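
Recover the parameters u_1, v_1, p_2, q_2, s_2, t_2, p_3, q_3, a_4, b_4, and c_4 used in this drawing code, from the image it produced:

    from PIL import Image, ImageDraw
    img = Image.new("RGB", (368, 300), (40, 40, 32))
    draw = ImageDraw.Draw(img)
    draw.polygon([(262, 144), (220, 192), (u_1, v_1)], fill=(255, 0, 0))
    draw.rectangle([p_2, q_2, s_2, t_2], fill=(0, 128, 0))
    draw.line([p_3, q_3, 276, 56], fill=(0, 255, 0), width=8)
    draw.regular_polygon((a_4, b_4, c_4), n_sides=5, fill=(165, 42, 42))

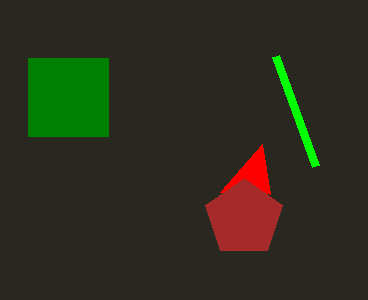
u_1 = 270; v_1 = 194; p_2 = 28; q_2 = 58; s_2 = 108; t_2 = 136; p_3 = 316; q_3 = 166; a_4 = 244; b_4 = 218; c_4 = 40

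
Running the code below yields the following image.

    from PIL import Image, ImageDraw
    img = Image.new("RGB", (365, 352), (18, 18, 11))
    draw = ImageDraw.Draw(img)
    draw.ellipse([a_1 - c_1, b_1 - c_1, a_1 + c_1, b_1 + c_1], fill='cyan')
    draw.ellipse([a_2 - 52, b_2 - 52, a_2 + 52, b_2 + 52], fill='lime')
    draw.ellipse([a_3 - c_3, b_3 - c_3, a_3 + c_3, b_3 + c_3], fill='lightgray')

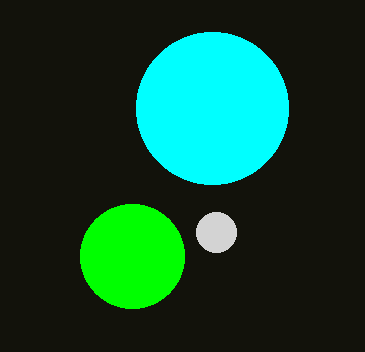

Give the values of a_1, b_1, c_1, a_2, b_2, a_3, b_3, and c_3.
a_1 = 212
b_1 = 108
c_1 = 76
a_2 = 132
b_2 = 256
a_3 = 216
b_3 = 232
c_3 = 20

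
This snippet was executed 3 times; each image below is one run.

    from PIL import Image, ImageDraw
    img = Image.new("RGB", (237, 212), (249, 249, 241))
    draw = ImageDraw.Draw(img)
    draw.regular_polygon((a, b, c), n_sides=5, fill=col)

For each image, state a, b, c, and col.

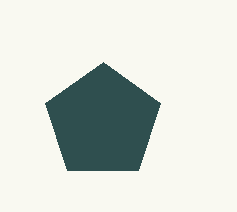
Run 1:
a = 103, b = 122, c = 60, col = 'darkslategray'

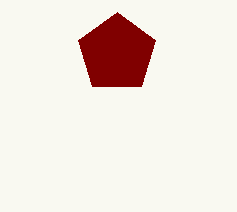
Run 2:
a = 117
b = 53
c = 41
col = 'maroon'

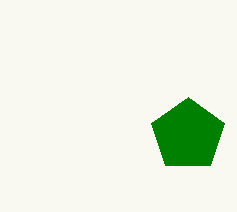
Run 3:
a = 188; b = 135; c = 38; col = 'green'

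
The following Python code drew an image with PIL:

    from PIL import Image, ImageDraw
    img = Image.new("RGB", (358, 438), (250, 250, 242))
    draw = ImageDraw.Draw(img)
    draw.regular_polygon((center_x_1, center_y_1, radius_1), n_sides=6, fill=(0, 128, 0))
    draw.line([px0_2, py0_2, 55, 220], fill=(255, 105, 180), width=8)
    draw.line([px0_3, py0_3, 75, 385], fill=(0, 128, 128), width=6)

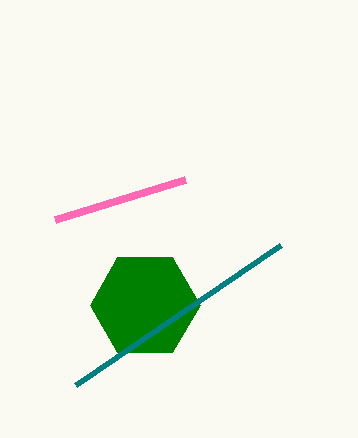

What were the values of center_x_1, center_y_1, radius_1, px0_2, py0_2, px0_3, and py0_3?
center_x_1 = 145
center_y_1 = 305
radius_1 = 55
px0_2 = 185
py0_2 = 180
px0_3 = 280
py0_3 = 245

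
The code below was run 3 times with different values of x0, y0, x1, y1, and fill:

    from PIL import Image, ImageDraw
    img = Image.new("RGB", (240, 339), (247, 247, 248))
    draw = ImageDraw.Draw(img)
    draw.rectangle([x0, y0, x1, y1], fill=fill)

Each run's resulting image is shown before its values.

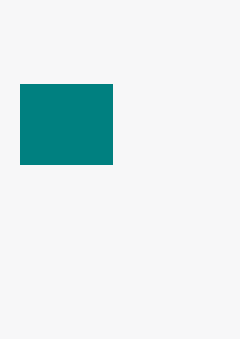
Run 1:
x0 = 20, y0 = 84, x1 = 112, y1 = 164, fill = 'teal'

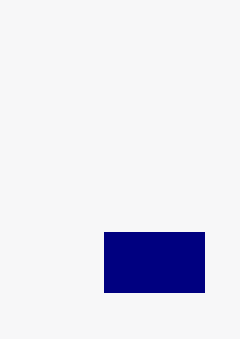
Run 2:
x0 = 104, y0 = 232, x1 = 204, y1 = 292, fill = 'navy'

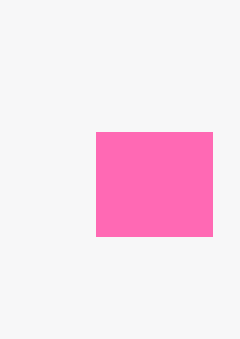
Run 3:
x0 = 96; y0 = 132; x1 = 212; y1 = 236; fill = 'hotpink'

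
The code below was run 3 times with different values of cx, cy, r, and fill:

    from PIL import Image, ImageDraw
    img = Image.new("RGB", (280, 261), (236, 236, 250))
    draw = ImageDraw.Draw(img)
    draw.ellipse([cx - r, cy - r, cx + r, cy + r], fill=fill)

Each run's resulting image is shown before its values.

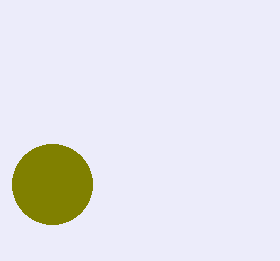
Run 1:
cx = 52, cy = 184, r = 40, fill = 'olive'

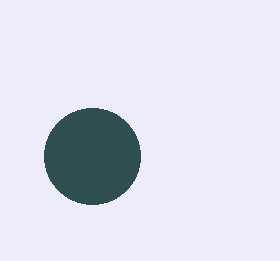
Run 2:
cx = 92
cy = 156
r = 48
fill = 'darkslategray'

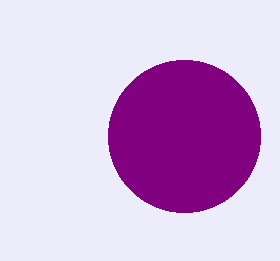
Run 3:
cx = 184; cy = 136; r = 76; fill = 'purple'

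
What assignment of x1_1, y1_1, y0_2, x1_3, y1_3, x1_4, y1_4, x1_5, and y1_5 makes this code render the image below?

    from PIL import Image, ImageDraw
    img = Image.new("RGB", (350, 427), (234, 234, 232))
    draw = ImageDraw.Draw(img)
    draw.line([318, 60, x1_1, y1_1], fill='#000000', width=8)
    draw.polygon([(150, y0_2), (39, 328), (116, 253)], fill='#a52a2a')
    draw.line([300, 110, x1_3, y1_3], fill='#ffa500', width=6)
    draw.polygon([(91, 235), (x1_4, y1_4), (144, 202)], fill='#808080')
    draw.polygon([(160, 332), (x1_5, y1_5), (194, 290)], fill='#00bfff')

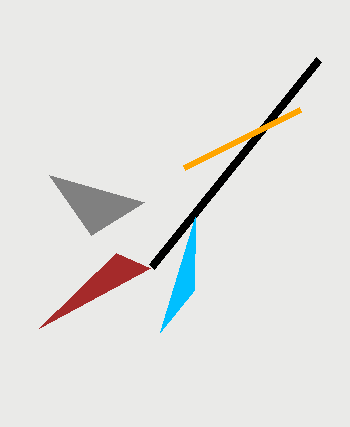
x1_1 = 151; y1_1 = 267; y0_2 = 268; x1_3 = 184; y1_3 = 168; x1_4 = 49; y1_4 = 175; x1_5 = 195; y1_5 = 217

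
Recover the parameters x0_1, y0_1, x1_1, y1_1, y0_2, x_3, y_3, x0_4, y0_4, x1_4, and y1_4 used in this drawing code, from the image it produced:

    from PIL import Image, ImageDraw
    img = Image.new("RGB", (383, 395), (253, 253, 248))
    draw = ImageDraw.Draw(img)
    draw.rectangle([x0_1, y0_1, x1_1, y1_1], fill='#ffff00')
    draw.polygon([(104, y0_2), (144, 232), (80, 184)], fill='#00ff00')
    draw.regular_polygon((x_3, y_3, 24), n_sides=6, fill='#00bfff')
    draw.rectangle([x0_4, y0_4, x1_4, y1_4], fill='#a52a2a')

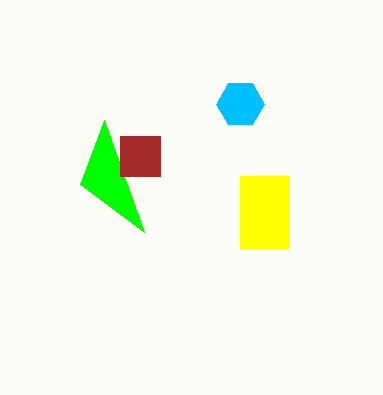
x0_1 = 240
y0_1 = 176
x1_1 = 288
y1_1 = 248
y0_2 = 120
x_3 = 240
y_3 = 104
x0_4 = 120
y0_4 = 136
x1_4 = 160
y1_4 = 176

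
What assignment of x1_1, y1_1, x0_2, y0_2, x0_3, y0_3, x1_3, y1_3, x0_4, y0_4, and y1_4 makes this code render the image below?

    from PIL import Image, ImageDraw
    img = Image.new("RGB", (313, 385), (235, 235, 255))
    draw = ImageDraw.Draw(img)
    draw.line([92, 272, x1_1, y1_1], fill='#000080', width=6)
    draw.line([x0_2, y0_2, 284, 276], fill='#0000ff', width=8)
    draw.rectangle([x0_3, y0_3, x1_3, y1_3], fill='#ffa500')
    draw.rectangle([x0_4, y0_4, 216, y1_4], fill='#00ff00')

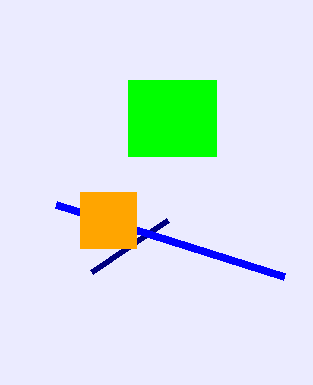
x1_1 = 168; y1_1 = 220; x0_2 = 56; y0_2 = 204; x0_3 = 80; y0_3 = 192; x1_3 = 136; y1_3 = 248; x0_4 = 128; y0_4 = 80; y1_4 = 156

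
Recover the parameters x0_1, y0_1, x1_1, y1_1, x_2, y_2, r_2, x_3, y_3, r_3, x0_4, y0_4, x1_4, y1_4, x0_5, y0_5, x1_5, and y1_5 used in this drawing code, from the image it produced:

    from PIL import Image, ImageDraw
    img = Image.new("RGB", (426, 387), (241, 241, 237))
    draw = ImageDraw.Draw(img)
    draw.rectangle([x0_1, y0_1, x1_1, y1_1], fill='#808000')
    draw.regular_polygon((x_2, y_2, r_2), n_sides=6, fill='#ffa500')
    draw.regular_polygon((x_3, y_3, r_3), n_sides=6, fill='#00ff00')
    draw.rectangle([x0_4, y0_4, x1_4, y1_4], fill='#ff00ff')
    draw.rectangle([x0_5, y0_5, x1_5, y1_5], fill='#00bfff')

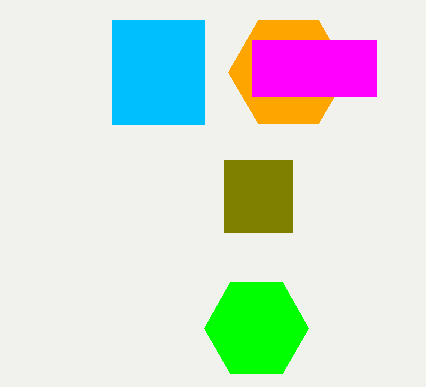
x0_1 = 224, y0_1 = 160, x1_1 = 292, y1_1 = 232, x_2 = 288, y_2 = 72, r_2 = 60, x_3 = 256, y_3 = 328, r_3 = 52, x0_4 = 252, y0_4 = 40, x1_4 = 376, y1_4 = 96, x0_5 = 112, y0_5 = 20, x1_5 = 204, y1_5 = 124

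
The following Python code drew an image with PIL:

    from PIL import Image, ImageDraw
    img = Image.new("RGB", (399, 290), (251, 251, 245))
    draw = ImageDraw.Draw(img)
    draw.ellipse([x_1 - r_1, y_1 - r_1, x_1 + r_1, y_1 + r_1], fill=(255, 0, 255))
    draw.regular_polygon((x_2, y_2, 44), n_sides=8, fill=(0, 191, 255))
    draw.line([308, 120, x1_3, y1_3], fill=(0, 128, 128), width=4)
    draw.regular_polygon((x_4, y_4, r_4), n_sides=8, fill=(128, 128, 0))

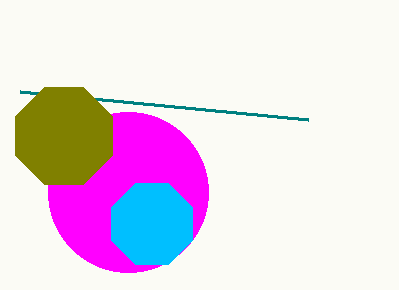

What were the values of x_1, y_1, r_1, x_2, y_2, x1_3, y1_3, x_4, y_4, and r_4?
x_1 = 128; y_1 = 192; r_1 = 80; x_2 = 152; y_2 = 224; x1_3 = 20; y1_3 = 92; x_4 = 64; y_4 = 136; r_4 = 52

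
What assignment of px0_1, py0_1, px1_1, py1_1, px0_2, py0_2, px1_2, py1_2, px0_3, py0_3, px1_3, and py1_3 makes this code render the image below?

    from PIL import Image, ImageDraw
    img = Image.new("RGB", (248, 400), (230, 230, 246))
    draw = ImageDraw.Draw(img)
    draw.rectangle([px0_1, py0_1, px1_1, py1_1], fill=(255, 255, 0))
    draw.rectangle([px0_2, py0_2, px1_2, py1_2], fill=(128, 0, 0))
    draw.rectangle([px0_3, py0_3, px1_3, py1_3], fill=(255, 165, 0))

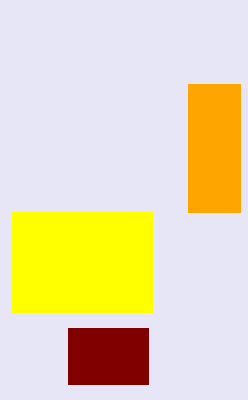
px0_1 = 12; py0_1 = 212; px1_1 = 152; py1_1 = 312; px0_2 = 68; py0_2 = 328; px1_2 = 148; py1_2 = 384; px0_3 = 188; py0_3 = 84; px1_3 = 240; py1_3 = 212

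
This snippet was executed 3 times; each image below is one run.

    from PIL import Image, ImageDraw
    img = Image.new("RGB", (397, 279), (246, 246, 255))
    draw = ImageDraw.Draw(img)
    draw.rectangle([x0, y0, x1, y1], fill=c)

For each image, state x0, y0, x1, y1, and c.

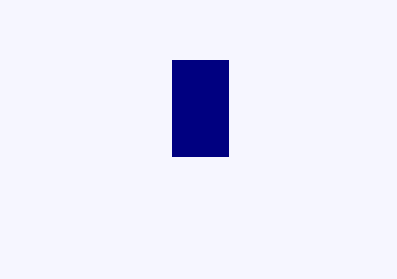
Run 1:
x0 = 172; y0 = 60; x1 = 228; y1 = 156; c = 'navy'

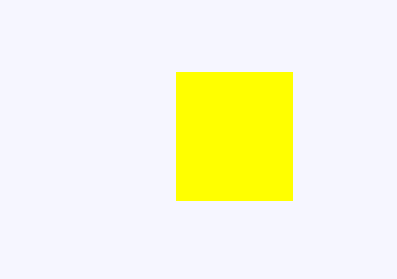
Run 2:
x0 = 176
y0 = 72
x1 = 292
y1 = 200
c = 'yellow'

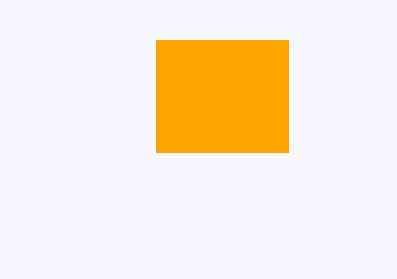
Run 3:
x0 = 156
y0 = 40
x1 = 288
y1 = 152
c = 'orange'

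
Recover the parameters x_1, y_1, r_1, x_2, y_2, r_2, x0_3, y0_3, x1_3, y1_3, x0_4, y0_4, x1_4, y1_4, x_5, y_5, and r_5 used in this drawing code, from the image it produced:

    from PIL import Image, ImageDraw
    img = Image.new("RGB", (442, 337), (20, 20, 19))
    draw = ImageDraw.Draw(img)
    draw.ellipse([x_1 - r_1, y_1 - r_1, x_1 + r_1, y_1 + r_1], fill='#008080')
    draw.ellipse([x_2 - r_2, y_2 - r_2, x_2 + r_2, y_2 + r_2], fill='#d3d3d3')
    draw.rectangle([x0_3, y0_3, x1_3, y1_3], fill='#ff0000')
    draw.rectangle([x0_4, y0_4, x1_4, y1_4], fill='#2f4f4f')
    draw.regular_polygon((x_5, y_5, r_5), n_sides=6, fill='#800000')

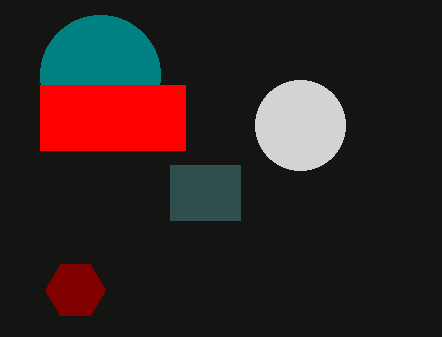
x_1 = 100; y_1 = 75; r_1 = 60; x_2 = 300; y_2 = 125; r_2 = 45; x0_3 = 40; y0_3 = 85; x1_3 = 185; y1_3 = 150; x0_4 = 170; y0_4 = 165; x1_4 = 240; y1_4 = 220; x_5 = 75; y_5 = 290; r_5 = 30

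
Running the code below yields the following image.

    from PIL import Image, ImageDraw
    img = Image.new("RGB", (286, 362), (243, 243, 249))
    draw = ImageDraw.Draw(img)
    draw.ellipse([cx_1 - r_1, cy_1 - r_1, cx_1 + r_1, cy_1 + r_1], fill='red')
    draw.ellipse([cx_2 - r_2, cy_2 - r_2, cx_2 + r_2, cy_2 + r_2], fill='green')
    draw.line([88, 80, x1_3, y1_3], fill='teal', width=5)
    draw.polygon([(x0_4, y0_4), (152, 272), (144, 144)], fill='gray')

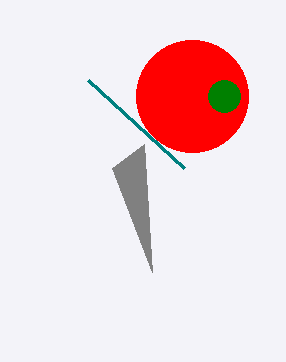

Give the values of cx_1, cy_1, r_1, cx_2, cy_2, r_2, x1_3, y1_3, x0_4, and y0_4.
cx_1 = 192
cy_1 = 96
r_1 = 56
cx_2 = 224
cy_2 = 96
r_2 = 16
x1_3 = 184
y1_3 = 168
x0_4 = 112
y0_4 = 168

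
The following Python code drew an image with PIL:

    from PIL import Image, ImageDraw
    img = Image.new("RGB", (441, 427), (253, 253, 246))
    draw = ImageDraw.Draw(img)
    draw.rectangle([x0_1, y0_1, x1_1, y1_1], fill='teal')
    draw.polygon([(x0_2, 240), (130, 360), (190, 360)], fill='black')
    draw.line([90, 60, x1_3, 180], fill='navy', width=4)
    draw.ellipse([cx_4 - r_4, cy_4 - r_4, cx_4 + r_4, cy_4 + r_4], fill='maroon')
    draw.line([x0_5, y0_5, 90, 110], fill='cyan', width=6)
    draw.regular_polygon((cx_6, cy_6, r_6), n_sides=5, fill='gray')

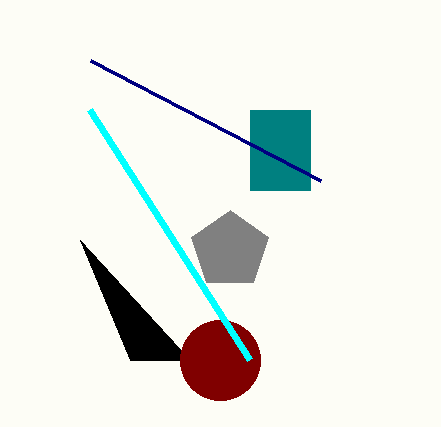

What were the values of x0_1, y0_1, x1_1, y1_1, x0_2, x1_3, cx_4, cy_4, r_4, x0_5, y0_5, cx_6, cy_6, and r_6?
x0_1 = 250
y0_1 = 110
x1_1 = 310
y1_1 = 190
x0_2 = 80
x1_3 = 320
cx_4 = 220
cy_4 = 360
r_4 = 40
x0_5 = 250
y0_5 = 360
cx_6 = 230
cy_6 = 250
r_6 = 40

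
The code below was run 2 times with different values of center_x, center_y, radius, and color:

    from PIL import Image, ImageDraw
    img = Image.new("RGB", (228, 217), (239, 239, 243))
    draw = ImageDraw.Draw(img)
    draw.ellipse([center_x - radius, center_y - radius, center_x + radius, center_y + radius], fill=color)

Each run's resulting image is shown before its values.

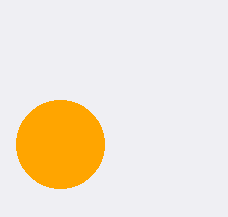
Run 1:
center_x = 60
center_y = 144
radius = 44
color = 'orange'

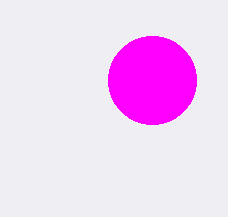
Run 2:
center_x = 152; center_y = 80; radius = 44; color = 'magenta'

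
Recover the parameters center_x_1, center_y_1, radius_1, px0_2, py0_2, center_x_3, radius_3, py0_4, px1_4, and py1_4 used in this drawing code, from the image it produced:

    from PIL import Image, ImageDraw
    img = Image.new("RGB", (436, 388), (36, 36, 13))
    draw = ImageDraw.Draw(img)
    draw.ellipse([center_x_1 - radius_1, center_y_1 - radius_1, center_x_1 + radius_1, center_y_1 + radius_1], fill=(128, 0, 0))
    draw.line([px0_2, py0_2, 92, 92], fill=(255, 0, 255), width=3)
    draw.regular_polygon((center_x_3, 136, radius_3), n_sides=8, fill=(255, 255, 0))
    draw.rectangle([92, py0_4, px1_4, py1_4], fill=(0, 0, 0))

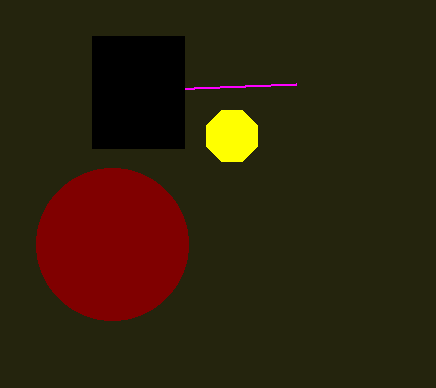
center_x_1 = 112
center_y_1 = 244
radius_1 = 76
px0_2 = 296
py0_2 = 84
center_x_3 = 232
radius_3 = 28
py0_4 = 36
px1_4 = 184
py1_4 = 148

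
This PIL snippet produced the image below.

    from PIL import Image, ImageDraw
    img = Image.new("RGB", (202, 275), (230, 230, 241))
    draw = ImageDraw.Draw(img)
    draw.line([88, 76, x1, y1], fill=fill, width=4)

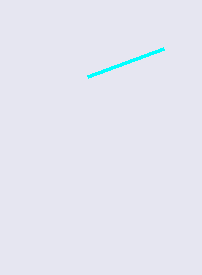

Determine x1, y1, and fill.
x1 = 164, y1 = 48, fill = 'cyan'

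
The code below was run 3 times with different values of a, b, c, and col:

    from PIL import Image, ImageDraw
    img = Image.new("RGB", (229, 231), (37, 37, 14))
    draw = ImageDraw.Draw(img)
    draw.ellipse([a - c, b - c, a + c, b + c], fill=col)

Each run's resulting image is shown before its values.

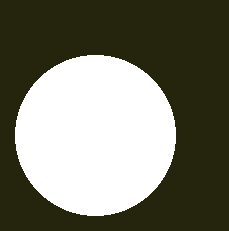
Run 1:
a = 95
b = 135
c = 80
col = 'white'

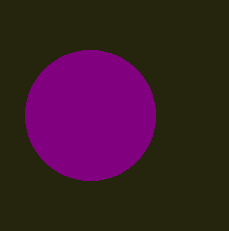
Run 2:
a = 90; b = 115; c = 65; col = 'purple'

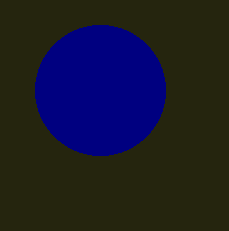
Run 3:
a = 100, b = 90, c = 65, col = 'navy'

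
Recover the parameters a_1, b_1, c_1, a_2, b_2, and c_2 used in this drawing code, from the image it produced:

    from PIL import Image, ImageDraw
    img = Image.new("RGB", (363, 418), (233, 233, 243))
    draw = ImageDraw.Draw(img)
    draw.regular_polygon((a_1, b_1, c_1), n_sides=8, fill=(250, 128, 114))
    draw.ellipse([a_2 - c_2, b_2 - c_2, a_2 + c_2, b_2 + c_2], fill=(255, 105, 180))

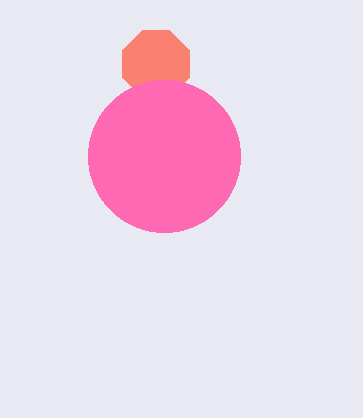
a_1 = 156; b_1 = 64; c_1 = 36; a_2 = 164; b_2 = 156; c_2 = 76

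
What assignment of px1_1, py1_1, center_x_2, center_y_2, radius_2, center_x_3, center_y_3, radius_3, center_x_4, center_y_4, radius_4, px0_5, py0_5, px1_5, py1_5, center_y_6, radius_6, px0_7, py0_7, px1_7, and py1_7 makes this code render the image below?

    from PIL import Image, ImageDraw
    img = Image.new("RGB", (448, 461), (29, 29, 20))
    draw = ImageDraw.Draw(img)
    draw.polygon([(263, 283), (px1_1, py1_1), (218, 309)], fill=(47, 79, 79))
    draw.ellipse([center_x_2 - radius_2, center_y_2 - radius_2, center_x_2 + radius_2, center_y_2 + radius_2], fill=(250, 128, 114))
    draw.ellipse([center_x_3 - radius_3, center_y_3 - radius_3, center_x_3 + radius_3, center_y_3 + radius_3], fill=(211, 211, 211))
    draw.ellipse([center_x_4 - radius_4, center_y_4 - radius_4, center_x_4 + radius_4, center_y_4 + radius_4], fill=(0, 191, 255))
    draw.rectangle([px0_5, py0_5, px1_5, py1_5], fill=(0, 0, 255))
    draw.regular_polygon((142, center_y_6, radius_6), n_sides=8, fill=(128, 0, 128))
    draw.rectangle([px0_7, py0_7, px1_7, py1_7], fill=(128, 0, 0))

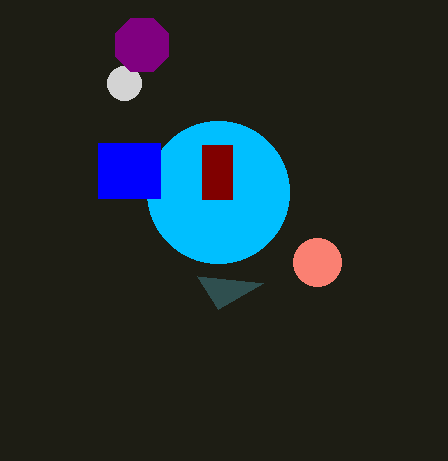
px1_1 = 197, py1_1 = 276, center_x_2 = 317, center_y_2 = 262, radius_2 = 24, center_x_3 = 124, center_y_3 = 83, radius_3 = 17, center_x_4 = 218, center_y_4 = 192, radius_4 = 71, px0_5 = 98, py0_5 = 143, px1_5 = 160, py1_5 = 198, center_y_6 = 45, radius_6 = 29, px0_7 = 202, py0_7 = 145, px1_7 = 232, py1_7 = 199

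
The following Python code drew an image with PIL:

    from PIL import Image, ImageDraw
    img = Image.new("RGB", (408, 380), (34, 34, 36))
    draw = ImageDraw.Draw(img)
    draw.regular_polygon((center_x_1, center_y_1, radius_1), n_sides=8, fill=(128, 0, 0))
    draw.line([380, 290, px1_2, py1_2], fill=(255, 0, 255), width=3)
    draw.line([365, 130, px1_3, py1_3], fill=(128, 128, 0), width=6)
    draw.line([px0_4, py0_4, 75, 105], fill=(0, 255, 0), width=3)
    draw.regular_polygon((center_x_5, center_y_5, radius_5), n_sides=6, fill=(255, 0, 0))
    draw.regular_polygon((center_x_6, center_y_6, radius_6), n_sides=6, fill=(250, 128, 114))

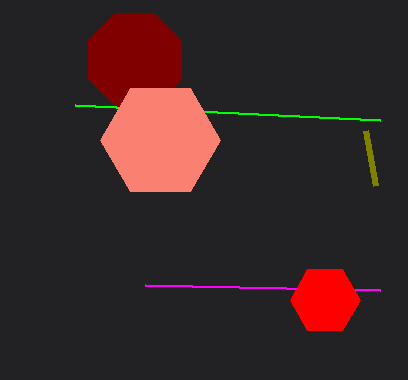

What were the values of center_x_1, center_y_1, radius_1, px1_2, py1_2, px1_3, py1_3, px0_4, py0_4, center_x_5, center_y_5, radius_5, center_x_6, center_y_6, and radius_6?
center_x_1 = 135
center_y_1 = 60
radius_1 = 50
px1_2 = 145
py1_2 = 285
px1_3 = 375
py1_3 = 185
px0_4 = 380
py0_4 = 120
center_x_5 = 325
center_y_5 = 300
radius_5 = 35
center_x_6 = 160
center_y_6 = 140
radius_6 = 60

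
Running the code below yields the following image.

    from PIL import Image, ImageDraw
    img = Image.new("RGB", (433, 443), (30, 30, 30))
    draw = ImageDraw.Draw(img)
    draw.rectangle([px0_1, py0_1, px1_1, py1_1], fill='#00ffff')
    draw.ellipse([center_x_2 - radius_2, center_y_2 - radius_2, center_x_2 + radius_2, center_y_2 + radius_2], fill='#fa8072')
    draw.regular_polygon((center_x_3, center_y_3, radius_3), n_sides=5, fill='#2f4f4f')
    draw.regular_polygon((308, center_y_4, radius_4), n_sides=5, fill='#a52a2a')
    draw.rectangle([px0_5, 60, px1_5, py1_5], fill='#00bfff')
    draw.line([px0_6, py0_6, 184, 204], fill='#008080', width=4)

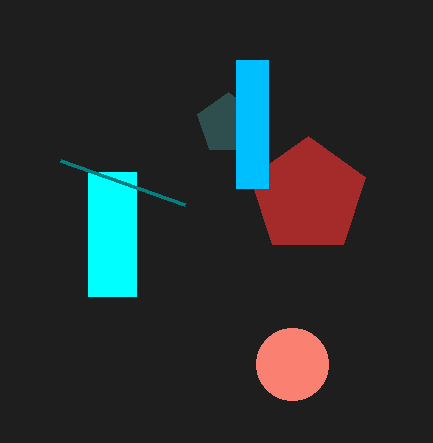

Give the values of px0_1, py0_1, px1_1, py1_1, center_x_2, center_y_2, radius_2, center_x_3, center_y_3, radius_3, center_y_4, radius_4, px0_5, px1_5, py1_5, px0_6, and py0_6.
px0_1 = 88
py0_1 = 172
px1_1 = 136
py1_1 = 296
center_x_2 = 292
center_y_2 = 364
radius_2 = 36
center_x_3 = 228
center_y_3 = 124
radius_3 = 32
center_y_4 = 196
radius_4 = 60
px0_5 = 236
px1_5 = 268
py1_5 = 188
px0_6 = 60
py0_6 = 160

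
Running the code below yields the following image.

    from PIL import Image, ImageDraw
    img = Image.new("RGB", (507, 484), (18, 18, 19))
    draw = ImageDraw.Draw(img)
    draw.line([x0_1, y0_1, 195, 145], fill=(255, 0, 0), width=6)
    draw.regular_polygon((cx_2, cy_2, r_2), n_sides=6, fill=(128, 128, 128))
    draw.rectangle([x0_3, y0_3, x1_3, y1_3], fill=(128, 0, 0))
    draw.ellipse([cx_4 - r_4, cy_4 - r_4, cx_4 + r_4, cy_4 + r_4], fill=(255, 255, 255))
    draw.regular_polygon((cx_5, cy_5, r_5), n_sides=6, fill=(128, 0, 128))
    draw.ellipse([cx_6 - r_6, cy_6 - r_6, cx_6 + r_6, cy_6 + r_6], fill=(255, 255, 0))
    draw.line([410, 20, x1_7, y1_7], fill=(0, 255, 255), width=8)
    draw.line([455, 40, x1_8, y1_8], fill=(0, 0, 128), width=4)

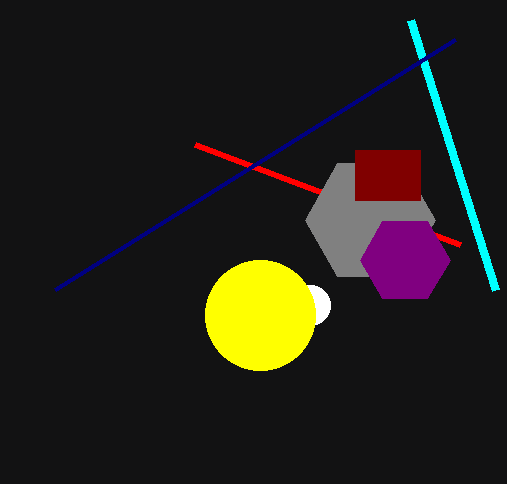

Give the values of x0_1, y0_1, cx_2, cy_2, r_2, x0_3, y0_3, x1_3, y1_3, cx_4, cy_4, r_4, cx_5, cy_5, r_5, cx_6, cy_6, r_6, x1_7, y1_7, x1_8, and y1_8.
x0_1 = 460; y0_1 = 245; cx_2 = 370; cy_2 = 220; r_2 = 65; x0_3 = 355; y0_3 = 150; x1_3 = 420; y1_3 = 200; cx_4 = 310; cy_4 = 305; r_4 = 20; cx_5 = 405; cy_5 = 260; r_5 = 45; cx_6 = 260; cy_6 = 315; r_6 = 55; x1_7 = 495; y1_7 = 290; x1_8 = 55; y1_8 = 290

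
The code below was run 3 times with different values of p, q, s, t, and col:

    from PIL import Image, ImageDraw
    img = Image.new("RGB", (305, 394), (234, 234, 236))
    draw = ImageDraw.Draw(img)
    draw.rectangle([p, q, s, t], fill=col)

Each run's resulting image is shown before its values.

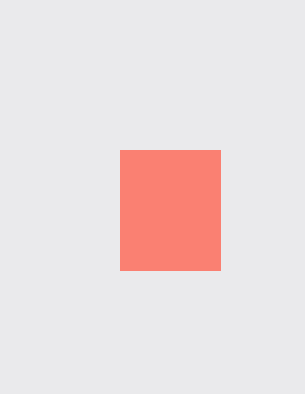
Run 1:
p = 120, q = 150, s = 220, t = 270, col = 'salmon'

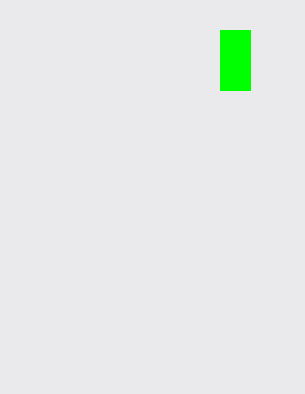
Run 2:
p = 220
q = 30
s = 250
t = 90
col = 'lime'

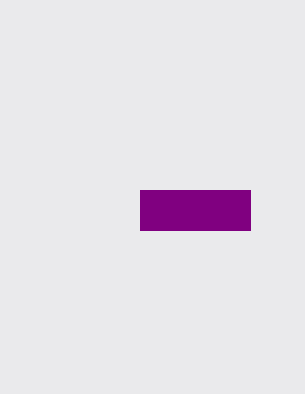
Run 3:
p = 140; q = 190; s = 250; t = 230; col = 'purple'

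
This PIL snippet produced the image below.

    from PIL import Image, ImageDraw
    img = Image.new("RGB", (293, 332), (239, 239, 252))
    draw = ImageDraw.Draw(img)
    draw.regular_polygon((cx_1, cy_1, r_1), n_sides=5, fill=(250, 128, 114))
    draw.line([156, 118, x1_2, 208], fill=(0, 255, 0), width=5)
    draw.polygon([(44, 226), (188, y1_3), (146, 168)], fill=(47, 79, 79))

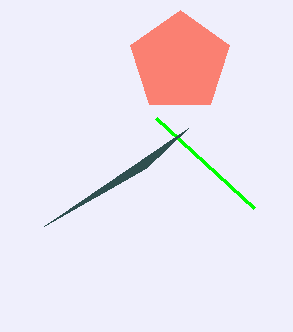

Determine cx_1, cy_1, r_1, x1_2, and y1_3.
cx_1 = 180; cy_1 = 62; r_1 = 52; x1_2 = 254; y1_3 = 128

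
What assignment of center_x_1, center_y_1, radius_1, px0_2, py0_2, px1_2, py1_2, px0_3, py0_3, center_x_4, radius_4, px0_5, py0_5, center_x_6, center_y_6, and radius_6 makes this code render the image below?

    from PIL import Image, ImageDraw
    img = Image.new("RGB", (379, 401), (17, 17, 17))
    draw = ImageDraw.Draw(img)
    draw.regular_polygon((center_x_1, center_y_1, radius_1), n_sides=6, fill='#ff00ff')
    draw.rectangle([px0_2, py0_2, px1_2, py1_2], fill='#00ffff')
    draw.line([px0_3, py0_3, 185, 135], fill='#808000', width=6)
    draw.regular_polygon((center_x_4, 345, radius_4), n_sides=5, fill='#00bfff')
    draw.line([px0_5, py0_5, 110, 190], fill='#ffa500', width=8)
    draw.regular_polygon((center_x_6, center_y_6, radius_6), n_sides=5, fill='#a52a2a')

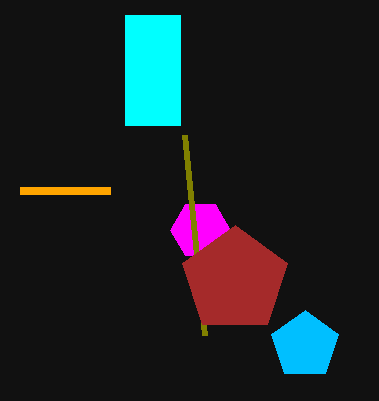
center_x_1 = 200
center_y_1 = 230
radius_1 = 30
px0_2 = 125
py0_2 = 15
px1_2 = 180
py1_2 = 125
px0_3 = 205
py0_3 = 335
center_x_4 = 305
radius_4 = 35
px0_5 = 20
py0_5 = 190
center_x_6 = 235
center_y_6 = 280
radius_6 = 55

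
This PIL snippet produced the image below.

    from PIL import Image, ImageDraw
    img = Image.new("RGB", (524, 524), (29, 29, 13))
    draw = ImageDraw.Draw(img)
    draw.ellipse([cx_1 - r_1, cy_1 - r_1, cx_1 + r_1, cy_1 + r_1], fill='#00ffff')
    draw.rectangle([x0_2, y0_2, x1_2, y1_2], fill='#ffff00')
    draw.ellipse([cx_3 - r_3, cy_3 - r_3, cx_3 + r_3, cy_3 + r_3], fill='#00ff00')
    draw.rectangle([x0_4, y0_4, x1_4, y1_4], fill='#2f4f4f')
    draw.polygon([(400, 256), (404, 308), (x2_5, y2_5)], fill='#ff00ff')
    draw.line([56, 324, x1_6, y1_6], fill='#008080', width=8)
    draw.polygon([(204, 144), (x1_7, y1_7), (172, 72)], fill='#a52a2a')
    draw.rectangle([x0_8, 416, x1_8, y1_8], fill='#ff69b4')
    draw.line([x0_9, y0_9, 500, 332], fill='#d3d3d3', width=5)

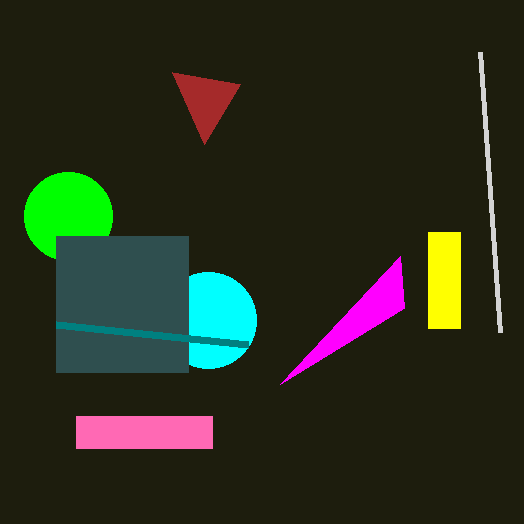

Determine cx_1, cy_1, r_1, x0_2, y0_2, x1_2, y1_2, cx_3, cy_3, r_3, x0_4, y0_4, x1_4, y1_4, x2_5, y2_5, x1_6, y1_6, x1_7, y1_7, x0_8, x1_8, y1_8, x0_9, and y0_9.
cx_1 = 208; cy_1 = 320; r_1 = 48; x0_2 = 428; y0_2 = 232; x1_2 = 460; y1_2 = 328; cx_3 = 68; cy_3 = 216; r_3 = 44; x0_4 = 56; y0_4 = 236; x1_4 = 188; y1_4 = 372; x2_5 = 280; y2_5 = 384; x1_6 = 248; y1_6 = 344; x1_7 = 240; y1_7 = 84; x0_8 = 76; x1_8 = 212; y1_8 = 448; x0_9 = 480; y0_9 = 52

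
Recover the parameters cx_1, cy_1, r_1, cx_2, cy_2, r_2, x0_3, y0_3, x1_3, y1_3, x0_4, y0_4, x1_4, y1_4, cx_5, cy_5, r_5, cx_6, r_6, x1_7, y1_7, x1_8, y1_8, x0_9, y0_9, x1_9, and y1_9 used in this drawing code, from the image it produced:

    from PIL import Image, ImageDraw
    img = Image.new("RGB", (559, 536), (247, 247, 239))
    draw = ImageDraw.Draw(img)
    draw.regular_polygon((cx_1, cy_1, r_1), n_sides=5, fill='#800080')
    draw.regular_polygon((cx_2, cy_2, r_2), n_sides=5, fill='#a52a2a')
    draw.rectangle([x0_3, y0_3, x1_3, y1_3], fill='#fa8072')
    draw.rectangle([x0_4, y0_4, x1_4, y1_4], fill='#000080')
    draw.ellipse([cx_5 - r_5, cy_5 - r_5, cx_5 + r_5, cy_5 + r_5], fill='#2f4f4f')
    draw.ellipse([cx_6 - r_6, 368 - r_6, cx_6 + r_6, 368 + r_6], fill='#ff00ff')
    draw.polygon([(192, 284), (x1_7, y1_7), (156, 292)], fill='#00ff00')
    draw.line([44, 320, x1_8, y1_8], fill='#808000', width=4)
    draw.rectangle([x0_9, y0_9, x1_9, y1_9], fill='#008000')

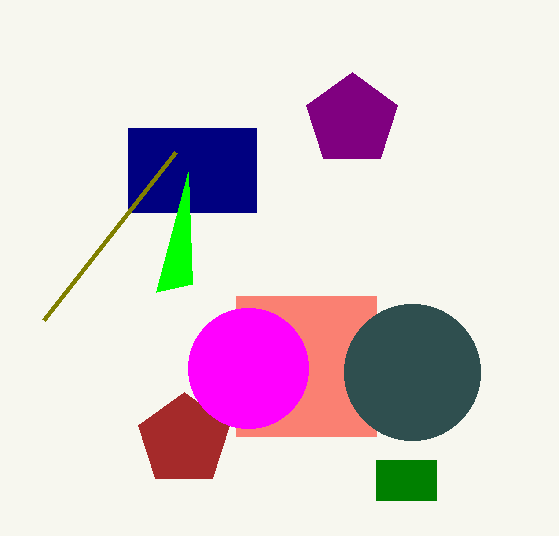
cx_1 = 352
cy_1 = 120
r_1 = 48
cx_2 = 184
cy_2 = 440
r_2 = 48
x0_3 = 236
y0_3 = 296
x1_3 = 376
y1_3 = 436
x0_4 = 128
y0_4 = 128
x1_4 = 256
y1_4 = 212
cx_5 = 412
cy_5 = 372
r_5 = 68
cx_6 = 248
r_6 = 60
x1_7 = 188
y1_7 = 172
x1_8 = 176
y1_8 = 152
x0_9 = 376
y0_9 = 460
x1_9 = 436
y1_9 = 500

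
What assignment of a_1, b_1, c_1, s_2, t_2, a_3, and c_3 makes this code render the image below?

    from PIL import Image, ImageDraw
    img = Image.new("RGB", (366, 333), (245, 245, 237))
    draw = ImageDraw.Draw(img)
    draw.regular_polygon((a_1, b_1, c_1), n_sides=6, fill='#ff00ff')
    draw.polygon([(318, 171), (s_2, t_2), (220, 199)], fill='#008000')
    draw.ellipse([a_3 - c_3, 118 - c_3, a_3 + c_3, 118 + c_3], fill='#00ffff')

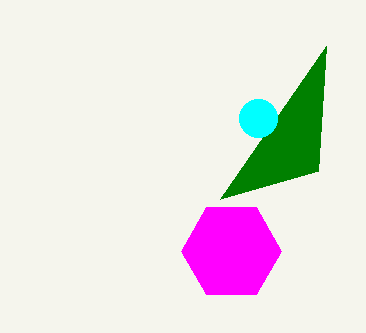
a_1 = 231; b_1 = 251; c_1 = 50; s_2 = 326; t_2 = 46; a_3 = 258; c_3 = 19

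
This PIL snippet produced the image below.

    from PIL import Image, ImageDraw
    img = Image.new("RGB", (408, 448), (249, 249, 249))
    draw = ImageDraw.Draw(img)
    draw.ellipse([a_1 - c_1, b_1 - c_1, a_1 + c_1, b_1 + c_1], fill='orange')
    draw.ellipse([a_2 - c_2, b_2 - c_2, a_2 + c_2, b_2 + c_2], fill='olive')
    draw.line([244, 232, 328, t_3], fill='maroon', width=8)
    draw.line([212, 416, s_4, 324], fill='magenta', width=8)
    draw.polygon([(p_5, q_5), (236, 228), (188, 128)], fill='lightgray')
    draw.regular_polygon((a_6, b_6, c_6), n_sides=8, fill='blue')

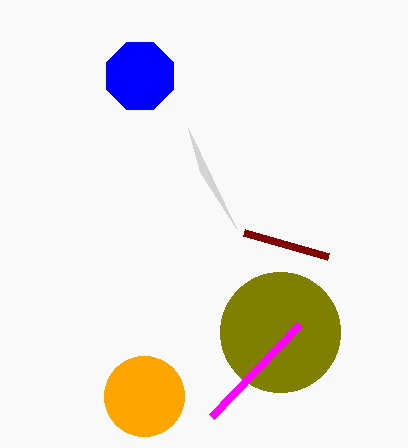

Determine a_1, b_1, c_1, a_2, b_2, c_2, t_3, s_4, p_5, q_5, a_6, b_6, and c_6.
a_1 = 144
b_1 = 396
c_1 = 40
a_2 = 280
b_2 = 332
c_2 = 60
t_3 = 256
s_4 = 300
p_5 = 200
q_5 = 172
a_6 = 140
b_6 = 76
c_6 = 36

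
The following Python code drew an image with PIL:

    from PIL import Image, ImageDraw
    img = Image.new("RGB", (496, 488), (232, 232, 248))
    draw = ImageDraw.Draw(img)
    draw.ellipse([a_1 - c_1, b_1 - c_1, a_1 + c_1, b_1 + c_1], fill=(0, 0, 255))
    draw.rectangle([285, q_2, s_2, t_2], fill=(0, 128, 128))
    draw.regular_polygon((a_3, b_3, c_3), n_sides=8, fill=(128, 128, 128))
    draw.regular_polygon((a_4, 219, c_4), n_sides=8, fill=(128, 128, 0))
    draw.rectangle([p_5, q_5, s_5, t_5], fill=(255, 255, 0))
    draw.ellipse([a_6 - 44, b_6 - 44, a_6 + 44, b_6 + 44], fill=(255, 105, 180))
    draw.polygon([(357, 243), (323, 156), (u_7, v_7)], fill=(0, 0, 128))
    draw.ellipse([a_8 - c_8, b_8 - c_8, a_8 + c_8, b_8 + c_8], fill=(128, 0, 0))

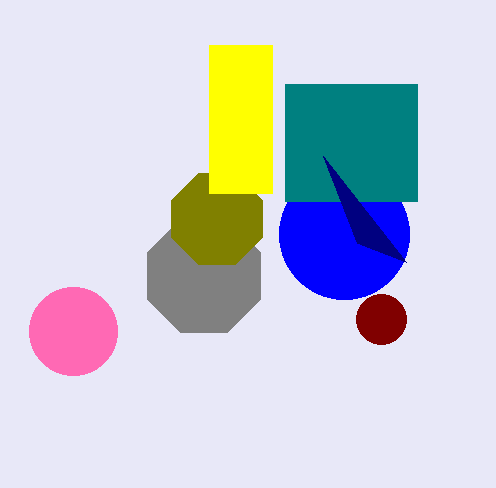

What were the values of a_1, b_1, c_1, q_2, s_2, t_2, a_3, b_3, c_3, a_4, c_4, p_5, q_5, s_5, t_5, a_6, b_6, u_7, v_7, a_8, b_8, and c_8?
a_1 = 344; b_1 = 234; c_1 = 65; q_2 = 84; s_2 = 417; t_2 = 201; a_3 = 204; b_3 = 276; c_3 = 61; a_4 = 217; c_4 = 49; p_5 = 209; q_5 = 45; s_5 = 272; t_5 = 193; a_6 = 73; b_6 = 331; u_7 = 406; v_7 = 262; a_8 = 381; b_8 = 319; c_8 = 25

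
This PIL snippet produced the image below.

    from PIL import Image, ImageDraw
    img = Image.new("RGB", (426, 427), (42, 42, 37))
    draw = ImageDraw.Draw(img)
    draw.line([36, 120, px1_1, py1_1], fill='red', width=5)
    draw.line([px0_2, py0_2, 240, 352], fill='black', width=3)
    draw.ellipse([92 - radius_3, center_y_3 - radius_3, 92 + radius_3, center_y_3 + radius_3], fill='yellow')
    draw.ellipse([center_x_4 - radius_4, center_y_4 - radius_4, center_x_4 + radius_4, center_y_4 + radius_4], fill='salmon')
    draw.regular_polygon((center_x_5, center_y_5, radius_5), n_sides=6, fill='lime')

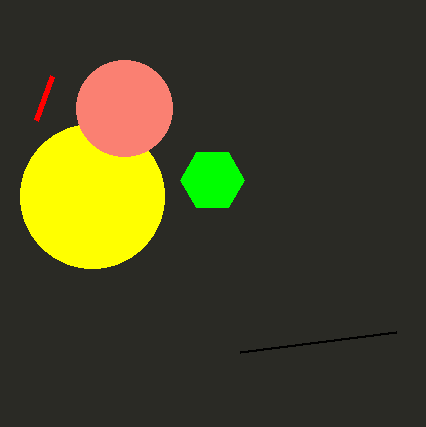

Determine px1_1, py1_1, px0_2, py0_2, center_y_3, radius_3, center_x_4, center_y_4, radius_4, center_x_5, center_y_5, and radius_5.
px1_1 = 52; py1_1 = 76; px0_2 = 396; py0_2 = 332; center_y_3 = 196; radius_3 = 72; center_x_4 = 124; center_y_4 = 108; radius_4 = 48; center_x_5 = 212; center_y_5 = 180; radius_5 = 32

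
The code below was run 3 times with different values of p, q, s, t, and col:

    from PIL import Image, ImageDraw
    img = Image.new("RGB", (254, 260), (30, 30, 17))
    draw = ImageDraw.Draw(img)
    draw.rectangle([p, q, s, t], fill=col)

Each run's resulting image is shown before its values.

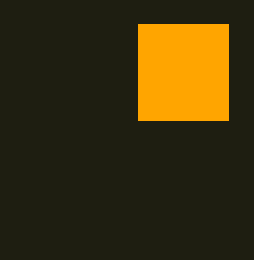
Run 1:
p = 138; q = 24; s = 228; t = 120; col = 'orange'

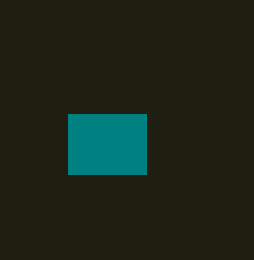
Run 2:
p = 68
q = 114
s = 146
t = 174
col = 'teal'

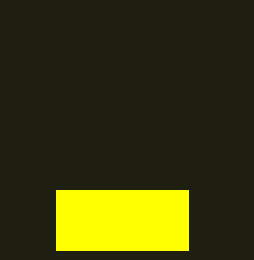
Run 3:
p = 56, q = 190, s = 188, t = 250, col = 'yellow'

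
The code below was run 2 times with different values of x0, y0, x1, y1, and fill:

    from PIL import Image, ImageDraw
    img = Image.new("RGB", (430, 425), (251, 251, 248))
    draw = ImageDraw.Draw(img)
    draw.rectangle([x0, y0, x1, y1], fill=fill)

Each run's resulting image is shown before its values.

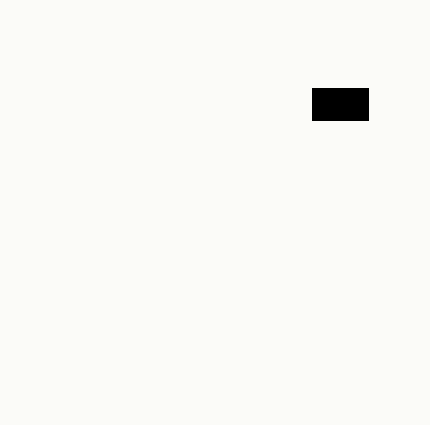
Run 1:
x0 = 312; y0 = 88; x1 = 368; y1 = 120; fill = 'black'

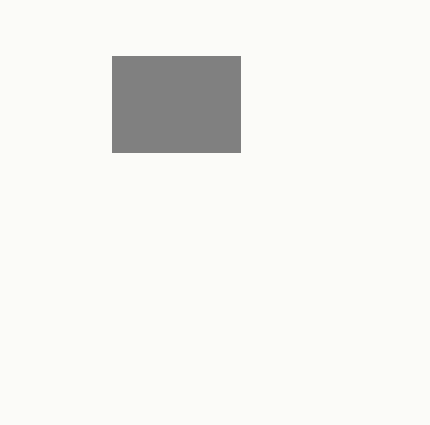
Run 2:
x0 = 112; y0 = 56; x1 = 240; y1 = 152; fill = 'gray'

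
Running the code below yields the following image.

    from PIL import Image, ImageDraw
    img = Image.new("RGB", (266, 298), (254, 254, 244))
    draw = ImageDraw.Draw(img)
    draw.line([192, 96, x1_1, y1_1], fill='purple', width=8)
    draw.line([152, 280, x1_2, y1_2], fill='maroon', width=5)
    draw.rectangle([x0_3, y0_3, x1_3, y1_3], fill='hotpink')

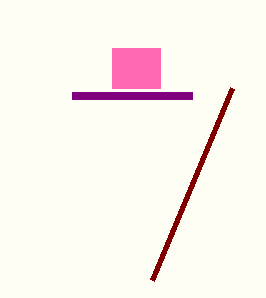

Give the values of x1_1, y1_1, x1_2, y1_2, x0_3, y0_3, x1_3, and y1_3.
x1_1 = 72, y1_1 = 96, x1_2 = 232, y1_2 = 88, x0_3 = 112, y0_3 = 48, x1_3 = 160, y1_3 = 88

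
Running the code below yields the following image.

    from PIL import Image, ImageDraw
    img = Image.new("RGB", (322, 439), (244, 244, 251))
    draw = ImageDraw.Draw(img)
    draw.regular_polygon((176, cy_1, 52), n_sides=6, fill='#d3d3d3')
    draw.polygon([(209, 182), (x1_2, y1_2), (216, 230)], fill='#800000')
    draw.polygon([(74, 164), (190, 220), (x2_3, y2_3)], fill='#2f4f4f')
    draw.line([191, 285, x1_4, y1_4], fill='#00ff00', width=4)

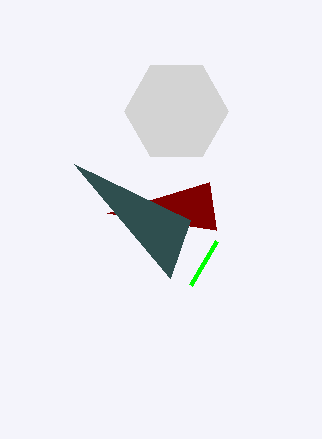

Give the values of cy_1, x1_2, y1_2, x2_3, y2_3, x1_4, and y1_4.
cy_1 = 111
x1_2 = 107
y1_2 = 213
x2_3 = 170
y2_3 = 278
x1_4 = 217
y1_4 = 241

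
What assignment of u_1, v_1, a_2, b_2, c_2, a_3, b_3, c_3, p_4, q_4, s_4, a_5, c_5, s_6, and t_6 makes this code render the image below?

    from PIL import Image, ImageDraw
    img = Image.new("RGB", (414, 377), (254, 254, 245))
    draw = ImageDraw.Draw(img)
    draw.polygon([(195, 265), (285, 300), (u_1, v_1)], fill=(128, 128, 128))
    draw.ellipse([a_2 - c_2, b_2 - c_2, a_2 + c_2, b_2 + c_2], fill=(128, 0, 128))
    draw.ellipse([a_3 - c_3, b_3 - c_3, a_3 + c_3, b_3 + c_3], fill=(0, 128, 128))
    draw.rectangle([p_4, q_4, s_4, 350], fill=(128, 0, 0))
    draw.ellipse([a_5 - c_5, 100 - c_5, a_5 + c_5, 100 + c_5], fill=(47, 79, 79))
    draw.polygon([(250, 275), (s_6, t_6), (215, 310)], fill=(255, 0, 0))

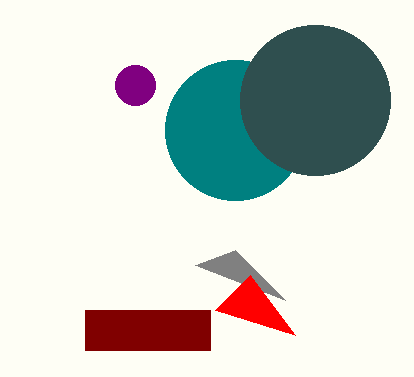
u_1 = 235; v_1 = 250; a_2 = 135; b_2 = 85; c_2 = 20; a_3 = 235; b_3 = 130; c_3 = 70; p_4 = 85; q_4 = 310; s_4 = 210; a_5 = 315; c_5 = 75; s_6 = 295; t_6 = 335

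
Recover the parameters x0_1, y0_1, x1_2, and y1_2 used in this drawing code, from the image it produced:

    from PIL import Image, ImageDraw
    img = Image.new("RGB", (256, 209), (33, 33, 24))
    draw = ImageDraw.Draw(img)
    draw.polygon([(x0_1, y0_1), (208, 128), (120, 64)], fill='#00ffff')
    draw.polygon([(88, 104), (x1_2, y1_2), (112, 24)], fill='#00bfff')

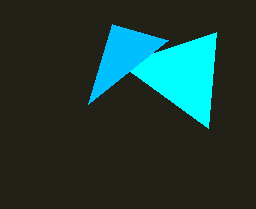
x0_1 = 216, y0_1 = 32, x1_2 = 168, y1_2 = 40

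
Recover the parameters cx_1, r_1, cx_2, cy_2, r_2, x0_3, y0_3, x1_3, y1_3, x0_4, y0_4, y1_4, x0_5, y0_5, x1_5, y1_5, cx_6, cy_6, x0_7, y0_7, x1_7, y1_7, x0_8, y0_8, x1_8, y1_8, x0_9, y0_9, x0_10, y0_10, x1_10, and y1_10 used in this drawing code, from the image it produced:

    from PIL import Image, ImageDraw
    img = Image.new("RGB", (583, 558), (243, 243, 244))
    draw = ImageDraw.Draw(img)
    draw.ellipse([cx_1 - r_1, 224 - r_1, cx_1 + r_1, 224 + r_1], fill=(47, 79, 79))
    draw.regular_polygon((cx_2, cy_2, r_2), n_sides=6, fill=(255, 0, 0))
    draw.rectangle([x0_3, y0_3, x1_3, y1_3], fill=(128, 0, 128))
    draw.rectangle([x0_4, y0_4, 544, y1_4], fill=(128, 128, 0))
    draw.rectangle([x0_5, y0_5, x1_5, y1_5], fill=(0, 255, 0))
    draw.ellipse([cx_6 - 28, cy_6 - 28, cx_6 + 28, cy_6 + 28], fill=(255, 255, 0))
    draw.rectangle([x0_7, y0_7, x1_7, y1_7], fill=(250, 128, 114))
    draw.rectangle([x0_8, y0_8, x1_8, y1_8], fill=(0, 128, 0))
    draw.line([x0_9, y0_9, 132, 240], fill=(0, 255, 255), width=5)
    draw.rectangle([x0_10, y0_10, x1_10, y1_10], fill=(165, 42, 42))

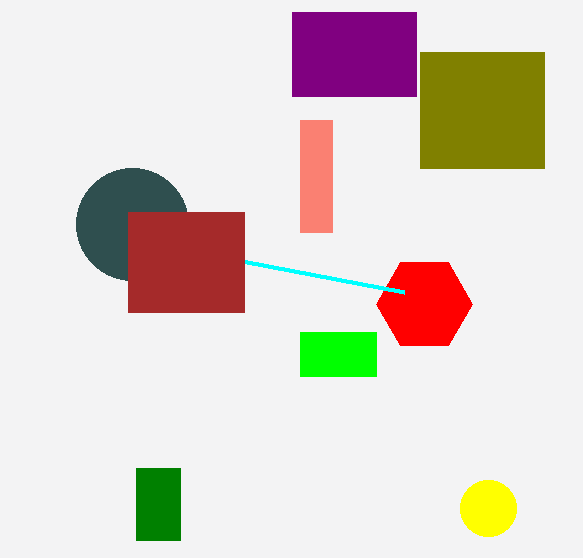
cx_1 = 132, r_1 = 56, cx_2 = 424, cy_2 = 304, r_2 = 48, x0_3 = 292, y0_3 = 12, x1_3 = 416, y1_3 = 96, x0_4 = 420, y0_4 = 52, y1_4 = 168, x0_5 = 300, y0_5 = 332, x1_5 = 376, y1_5 = 376, cx_6 = 488, cy_6 = 508, x0_7 = 300, y0_7 = 120, x1_7 = 332, y1_7 = 232, x0_8 = 136, y0_8 = 468, x1_8 = 180, y1_8 = 540, x0_9 = 404, y0_9 = 292, x0_10 = 128, y0_10 = 212, x1_10 = 244, y1_10 = 312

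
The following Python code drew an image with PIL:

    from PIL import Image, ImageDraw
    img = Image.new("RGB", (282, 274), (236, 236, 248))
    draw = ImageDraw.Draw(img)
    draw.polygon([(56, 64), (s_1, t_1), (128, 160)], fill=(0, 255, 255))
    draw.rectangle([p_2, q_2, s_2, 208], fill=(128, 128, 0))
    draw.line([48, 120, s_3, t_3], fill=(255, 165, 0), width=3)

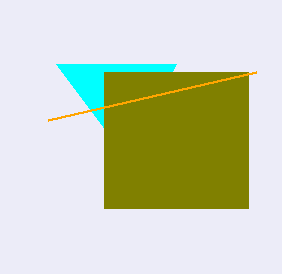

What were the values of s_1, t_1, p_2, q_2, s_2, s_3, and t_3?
s_1 = 176, t_1 = 64, p_2 = 104, q_2 = 72, s_2 = 248, s_3 = 256, t_3 = 72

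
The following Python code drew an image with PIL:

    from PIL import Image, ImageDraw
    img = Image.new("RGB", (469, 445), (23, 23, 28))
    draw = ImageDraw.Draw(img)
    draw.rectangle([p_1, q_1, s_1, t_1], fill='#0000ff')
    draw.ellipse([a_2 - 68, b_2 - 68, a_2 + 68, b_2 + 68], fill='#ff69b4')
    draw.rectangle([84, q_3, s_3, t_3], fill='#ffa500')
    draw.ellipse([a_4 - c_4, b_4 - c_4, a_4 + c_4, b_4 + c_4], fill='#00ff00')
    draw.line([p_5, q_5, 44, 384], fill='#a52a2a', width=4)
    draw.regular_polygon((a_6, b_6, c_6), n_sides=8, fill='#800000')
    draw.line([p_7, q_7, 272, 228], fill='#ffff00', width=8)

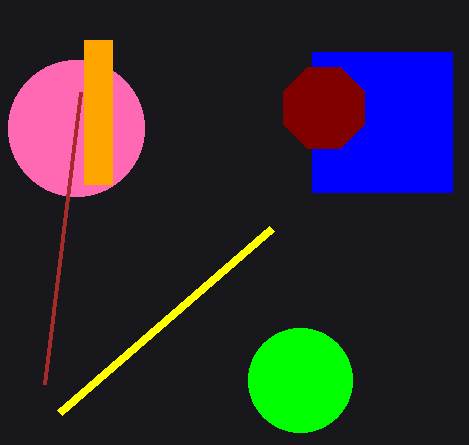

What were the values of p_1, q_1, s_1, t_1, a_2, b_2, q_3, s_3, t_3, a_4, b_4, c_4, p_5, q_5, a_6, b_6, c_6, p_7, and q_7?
p_1 = 312
q_1 = 52
s_1 = 452
t_1 = 192
a_2 = 76
b_2 = 128
q_3 = 40
s_3 = 112
t_3 = 184
a_4 = 300
b_4 = 380
c_4 = 52
p_5 = 80
q_5 = 92
a_6 = 324
b_6 = 108
c_6 = 44
p_7 = 60
q_7 = 412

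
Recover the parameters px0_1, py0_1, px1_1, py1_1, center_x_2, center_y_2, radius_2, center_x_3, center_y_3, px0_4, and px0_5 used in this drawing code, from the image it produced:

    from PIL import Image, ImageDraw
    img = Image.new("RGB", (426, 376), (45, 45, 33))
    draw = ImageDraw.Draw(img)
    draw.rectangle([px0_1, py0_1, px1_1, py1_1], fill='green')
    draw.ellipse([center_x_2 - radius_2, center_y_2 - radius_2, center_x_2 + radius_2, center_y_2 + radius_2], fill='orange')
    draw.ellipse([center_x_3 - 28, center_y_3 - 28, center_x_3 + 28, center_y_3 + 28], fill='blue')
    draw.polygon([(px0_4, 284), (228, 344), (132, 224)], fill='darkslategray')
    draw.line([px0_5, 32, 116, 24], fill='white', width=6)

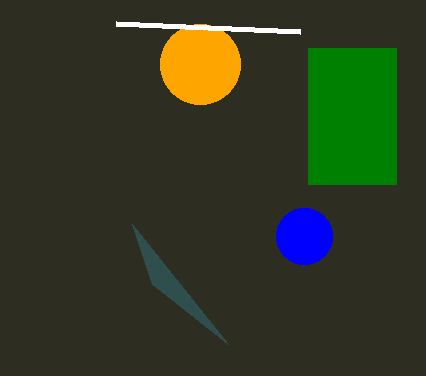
px0_1 = 308; py0_1 = 48; px1_1 = 396; py1_1 = 184; center_x_2 = 200; center_y_2 = 64; radius_2 = 40; center_x_3 = 304; center_y_3 = 236; px0_4 = 152; px0_5 = 300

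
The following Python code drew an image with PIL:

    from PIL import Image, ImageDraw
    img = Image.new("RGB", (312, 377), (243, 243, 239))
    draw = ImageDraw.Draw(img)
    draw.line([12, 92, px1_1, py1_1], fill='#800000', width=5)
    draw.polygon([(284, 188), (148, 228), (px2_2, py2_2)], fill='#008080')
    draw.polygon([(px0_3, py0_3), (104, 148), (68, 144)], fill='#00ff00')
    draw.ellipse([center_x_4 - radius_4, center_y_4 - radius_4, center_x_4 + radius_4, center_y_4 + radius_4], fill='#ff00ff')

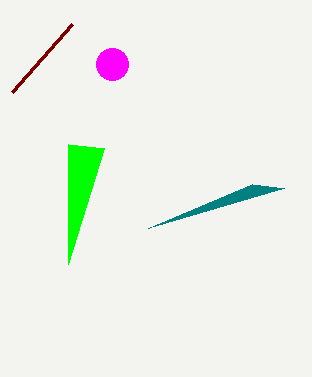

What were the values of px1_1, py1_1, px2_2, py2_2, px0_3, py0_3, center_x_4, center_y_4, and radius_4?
px1_1 = 72, py1_1 = 24, px2_2 = 252, py2_2 = 184, px0_3 = 68, py0_3 = 264, center_x_4 = 112, center_y_4 = 64, radius_4 = 16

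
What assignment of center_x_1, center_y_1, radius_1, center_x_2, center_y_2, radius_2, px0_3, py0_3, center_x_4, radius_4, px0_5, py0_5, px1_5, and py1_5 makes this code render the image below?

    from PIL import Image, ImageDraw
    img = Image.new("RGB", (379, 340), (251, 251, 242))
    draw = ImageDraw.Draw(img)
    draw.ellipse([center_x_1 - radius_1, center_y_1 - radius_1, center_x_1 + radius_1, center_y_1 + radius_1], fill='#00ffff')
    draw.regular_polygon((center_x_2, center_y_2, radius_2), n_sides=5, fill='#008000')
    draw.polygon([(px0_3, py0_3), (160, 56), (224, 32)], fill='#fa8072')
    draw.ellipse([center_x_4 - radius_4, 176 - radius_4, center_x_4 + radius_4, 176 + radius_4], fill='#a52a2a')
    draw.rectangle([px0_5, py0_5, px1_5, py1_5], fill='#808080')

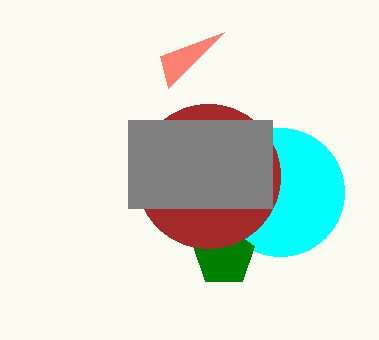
center_x_1 = 280, center_y_1 = 192, radius_1 = 64, center_x_2 = 224, center_y_2 = 256, radius_2 = 32, px0_3 = 168, py0_3 = 88, center_x_4 = 208, radius_4 = 72, px0_5 = 128, py0_5 = 120, px1_5 = 272, py1_5 = 208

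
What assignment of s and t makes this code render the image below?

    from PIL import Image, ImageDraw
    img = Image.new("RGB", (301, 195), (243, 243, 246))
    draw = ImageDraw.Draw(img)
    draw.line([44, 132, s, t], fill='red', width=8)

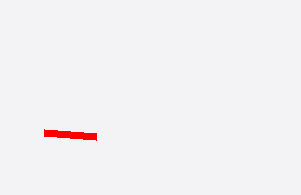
s = 96, t = 136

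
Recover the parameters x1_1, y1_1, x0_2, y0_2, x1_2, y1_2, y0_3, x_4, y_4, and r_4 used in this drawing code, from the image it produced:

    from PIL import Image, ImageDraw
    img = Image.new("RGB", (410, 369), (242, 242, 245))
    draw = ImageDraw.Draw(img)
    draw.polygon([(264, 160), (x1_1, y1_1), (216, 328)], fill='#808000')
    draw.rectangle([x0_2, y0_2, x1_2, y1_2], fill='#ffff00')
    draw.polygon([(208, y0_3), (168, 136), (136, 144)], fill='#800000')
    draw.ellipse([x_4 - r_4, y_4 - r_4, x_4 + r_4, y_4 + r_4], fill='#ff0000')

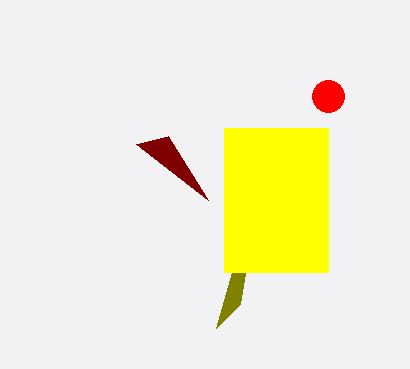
x1_1 = 240, y1_1 = 304, x0_2 = 224, y0_2 = 128, x1_2 = 328, y1_2 = 272, y0_3 = 200, x_4 = 328, y_4 = 96, r_4 = 16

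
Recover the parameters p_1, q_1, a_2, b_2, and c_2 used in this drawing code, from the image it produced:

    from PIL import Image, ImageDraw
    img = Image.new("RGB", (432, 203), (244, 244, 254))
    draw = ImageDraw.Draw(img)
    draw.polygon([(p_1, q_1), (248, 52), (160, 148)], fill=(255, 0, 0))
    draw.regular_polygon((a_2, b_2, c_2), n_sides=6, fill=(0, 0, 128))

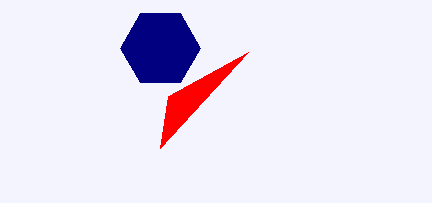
p_1 = 168, q_1 = 96, a_2 = 160, b_2 = 48, c_2 = 40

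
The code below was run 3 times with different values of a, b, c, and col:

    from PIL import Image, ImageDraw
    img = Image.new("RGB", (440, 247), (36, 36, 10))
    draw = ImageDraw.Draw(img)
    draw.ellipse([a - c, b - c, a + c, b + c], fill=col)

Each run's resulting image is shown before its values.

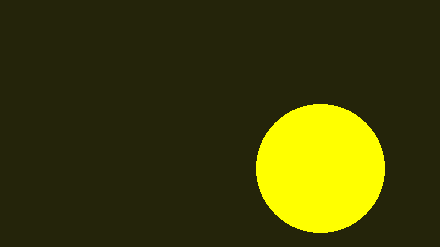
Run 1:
a = 320; b = 168; c = 64; col = 'yellow'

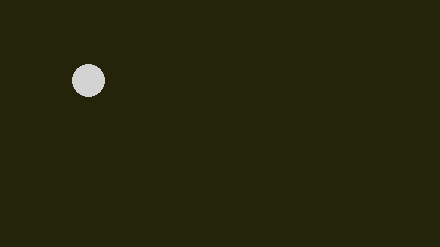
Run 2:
a = 88
b = 80
c = 16
col = 'lightgray'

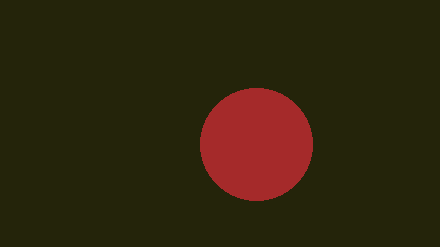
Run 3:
a = 256, b = 144, c = 56, col = 'brown'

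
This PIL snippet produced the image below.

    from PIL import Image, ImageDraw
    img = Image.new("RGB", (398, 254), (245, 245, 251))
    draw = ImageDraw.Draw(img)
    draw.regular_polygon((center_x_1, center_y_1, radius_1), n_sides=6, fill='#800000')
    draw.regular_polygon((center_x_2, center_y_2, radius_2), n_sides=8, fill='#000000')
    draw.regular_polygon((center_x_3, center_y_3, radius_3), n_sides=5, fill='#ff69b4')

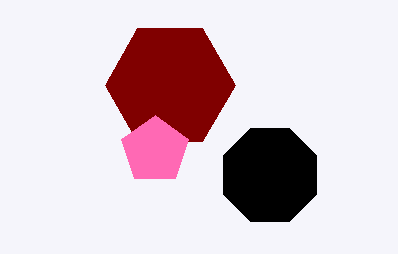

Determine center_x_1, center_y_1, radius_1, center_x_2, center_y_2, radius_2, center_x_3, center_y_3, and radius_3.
center_x_1 = 170; center_y_1 = 85; radius_1 = 65; center_x_2 = 270; center_y_2 = 175; radius_2 = 50; center_x_3 = 155; center_y_3 = 150; radius_3 = 35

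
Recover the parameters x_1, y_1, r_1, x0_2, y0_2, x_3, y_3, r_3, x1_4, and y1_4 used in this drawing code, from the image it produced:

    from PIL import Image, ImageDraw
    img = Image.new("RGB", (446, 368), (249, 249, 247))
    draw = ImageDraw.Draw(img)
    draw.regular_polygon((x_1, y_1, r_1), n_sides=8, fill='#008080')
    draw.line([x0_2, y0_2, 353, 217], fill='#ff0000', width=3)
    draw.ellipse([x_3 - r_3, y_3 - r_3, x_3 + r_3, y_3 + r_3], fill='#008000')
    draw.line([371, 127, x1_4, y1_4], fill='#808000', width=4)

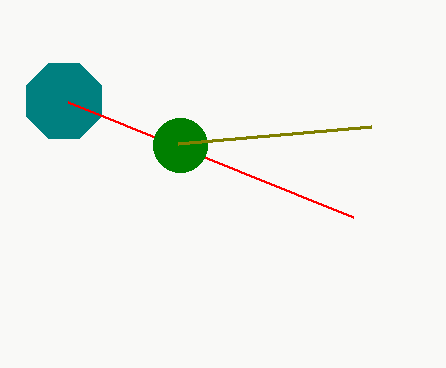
x_1 = 64; y_1 = 101; r_1 = 41; x0_2 = 68; y0_2 = 102; x_3 = 180; y_3 = 145; r_3 = 27; x1_4 = 178; y1_4 = 144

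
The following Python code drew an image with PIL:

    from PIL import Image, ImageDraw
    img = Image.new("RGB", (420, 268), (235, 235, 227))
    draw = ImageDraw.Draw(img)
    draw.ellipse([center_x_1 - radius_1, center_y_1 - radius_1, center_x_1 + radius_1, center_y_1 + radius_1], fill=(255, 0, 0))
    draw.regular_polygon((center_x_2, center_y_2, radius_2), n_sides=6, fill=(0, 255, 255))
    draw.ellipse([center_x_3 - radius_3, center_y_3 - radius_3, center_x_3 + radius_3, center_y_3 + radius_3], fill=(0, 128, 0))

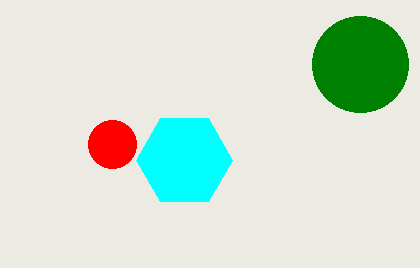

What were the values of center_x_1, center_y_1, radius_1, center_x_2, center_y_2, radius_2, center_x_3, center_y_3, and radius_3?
center_x_1 = 112; center_y_1 = 144; radius_1 = 24; center_x_2 = 184; center_y_2 = 160; radius_2 = 48; center_x_3 = 360; center_y_3 = 64; radius_3 = 48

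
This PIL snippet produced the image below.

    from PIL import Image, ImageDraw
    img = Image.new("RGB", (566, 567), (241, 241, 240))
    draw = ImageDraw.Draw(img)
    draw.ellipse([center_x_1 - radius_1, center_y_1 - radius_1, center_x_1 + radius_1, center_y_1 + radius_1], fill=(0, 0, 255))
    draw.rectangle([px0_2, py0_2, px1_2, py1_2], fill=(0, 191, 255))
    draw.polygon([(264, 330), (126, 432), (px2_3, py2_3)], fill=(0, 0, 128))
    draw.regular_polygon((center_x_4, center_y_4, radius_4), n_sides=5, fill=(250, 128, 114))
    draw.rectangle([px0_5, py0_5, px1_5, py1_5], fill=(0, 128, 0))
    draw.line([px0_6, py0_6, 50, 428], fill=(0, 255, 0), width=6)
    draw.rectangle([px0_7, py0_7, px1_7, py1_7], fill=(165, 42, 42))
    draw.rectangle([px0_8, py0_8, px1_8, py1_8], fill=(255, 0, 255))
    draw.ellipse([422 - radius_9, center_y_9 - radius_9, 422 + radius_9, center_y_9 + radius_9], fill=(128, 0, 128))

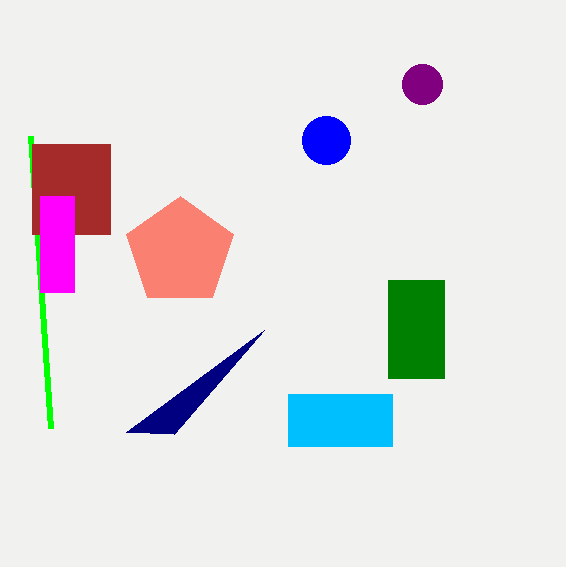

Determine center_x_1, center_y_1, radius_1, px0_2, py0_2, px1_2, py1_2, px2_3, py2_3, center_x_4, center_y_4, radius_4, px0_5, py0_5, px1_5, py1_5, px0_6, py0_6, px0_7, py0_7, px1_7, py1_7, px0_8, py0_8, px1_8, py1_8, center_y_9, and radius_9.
center_x_1 = 326; center_y_1 = 140; radius_1 = 24; px0_2 = 288; py0_2 = 394; px1_2 = 392; py1_2 = 446; px2_3 = 174; py2_3 = 434; center_x_4 = 180; center_y_4 = 252; radius_4 = 56; px0_5 = 388; py0_5 = 280; px1_5 = 444; py1_5 = 378; px0_6 = 30; py0_6 = 136; px0_7 = 32; py0_7 = 144; px1_7 = 110; py1_7 = 234; px0_8 = 40; py0_8 = 196; px1_8 = 74; py1_8 = 292; center_y_9 = 84; radius_9 = 20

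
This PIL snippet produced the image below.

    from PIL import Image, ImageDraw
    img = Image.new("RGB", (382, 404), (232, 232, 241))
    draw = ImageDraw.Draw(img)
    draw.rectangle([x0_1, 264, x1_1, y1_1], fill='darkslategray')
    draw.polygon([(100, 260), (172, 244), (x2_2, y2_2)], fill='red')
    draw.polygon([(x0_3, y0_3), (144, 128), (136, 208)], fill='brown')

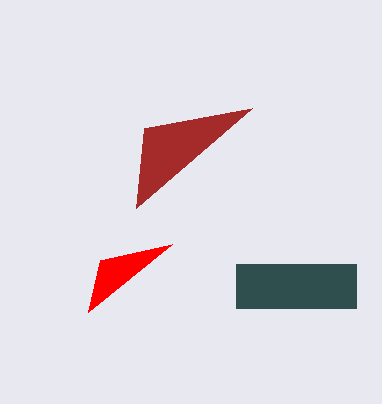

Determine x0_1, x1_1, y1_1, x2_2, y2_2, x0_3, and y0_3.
x0_1 = 236
x1_1 = 356
y1_1 = 308
x2_2 = 88
y2_2 = 312
x0_3 = 252
y0_3 = 108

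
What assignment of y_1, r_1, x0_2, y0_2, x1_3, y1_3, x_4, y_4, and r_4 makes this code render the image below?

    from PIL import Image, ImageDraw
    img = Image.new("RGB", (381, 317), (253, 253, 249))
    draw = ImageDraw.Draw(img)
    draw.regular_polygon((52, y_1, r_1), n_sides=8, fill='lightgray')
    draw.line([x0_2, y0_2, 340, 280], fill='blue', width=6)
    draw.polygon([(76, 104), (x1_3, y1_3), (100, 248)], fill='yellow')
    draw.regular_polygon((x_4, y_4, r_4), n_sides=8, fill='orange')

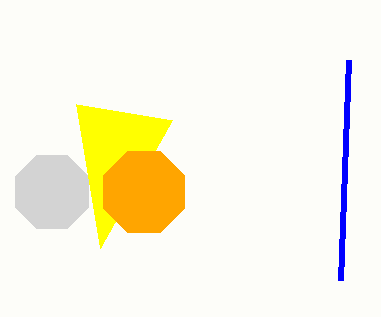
y_1 = 192
r_1 = 40
x0_2 = 348
y0_2 = 60
x1_3 = 172
y1_3 = 120
x_4 = 144
y_4 = 192
r_4 = 44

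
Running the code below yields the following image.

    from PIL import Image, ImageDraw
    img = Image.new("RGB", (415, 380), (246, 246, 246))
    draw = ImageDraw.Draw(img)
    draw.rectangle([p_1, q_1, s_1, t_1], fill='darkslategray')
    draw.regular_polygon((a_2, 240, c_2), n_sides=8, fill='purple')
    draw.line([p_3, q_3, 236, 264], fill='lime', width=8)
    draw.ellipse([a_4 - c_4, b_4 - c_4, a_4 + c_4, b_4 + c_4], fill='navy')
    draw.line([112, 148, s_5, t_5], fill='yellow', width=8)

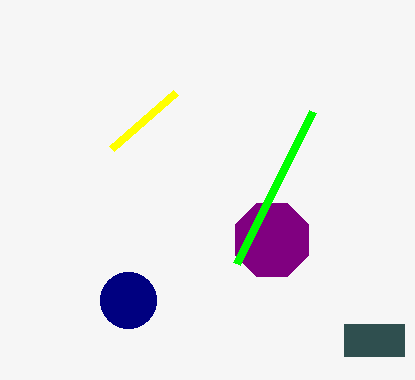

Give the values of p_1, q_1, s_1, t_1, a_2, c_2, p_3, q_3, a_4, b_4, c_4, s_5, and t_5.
p_1 = 344
q_1 = 324
s_1 = 404
t_1 = 356
a_2 = 272
c_2 = 40
p_3 = 312
q_3 = 112
a_4 = 128
b_4 = 300
c_4 = 28
s_5 = 176
t_5 = 92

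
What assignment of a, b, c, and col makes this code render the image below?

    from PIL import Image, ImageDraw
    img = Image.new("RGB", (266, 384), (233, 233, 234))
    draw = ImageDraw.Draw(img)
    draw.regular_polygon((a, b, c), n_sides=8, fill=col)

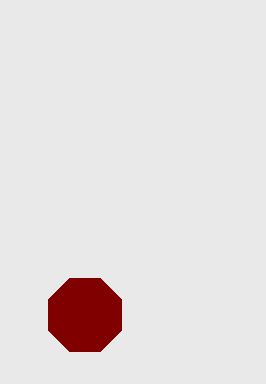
a = 85; b = 315; c = 40; col = 'maroon'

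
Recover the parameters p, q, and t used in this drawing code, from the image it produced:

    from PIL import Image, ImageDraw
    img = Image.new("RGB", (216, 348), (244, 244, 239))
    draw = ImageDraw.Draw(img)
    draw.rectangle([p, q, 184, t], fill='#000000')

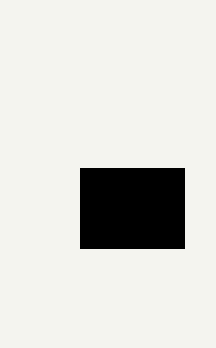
p = 80
q = 168
t = 248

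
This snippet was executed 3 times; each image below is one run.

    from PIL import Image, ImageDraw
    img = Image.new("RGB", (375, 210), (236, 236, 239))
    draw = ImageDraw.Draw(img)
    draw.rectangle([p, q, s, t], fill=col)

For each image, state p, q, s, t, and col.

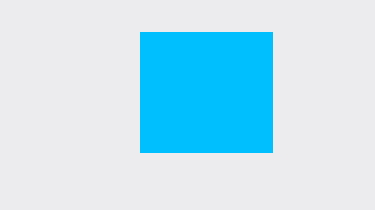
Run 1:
p = 140, q = 32, s = 272, t = 152, col = 'deepskyblue'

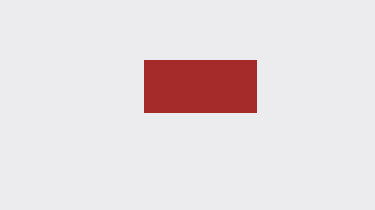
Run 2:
p = 144
q = 60
s = 256
t = 112
col = 'brown'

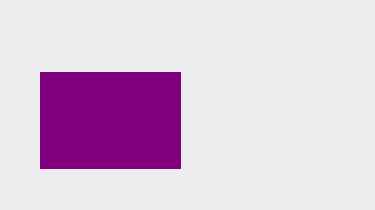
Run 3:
p = 40
q = 72
s = 180
t = 168
col = 'purple'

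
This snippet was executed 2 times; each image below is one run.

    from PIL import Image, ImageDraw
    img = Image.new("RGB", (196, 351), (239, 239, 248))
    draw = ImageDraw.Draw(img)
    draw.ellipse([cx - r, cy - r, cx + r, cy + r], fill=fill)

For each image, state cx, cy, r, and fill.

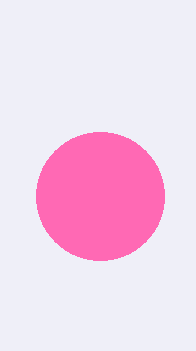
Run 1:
cx = 100; cy = 196; r = 64; fill = 'hotpink'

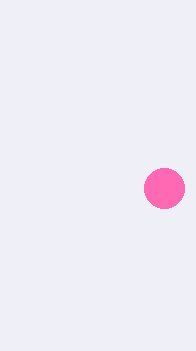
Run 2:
cx = 164; cy = 188; r = 20; fill = 'hotpink'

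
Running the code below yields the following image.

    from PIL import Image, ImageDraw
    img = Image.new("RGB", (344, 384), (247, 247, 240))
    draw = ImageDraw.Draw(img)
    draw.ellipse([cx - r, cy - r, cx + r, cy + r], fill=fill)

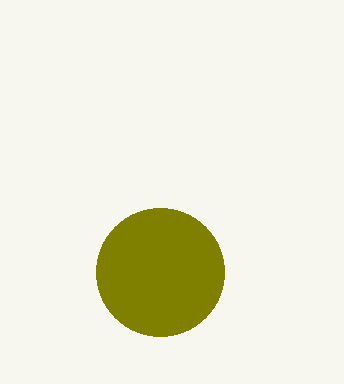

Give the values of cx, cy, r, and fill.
cx = 160, cy = 272, r = 64, fill = 'olive'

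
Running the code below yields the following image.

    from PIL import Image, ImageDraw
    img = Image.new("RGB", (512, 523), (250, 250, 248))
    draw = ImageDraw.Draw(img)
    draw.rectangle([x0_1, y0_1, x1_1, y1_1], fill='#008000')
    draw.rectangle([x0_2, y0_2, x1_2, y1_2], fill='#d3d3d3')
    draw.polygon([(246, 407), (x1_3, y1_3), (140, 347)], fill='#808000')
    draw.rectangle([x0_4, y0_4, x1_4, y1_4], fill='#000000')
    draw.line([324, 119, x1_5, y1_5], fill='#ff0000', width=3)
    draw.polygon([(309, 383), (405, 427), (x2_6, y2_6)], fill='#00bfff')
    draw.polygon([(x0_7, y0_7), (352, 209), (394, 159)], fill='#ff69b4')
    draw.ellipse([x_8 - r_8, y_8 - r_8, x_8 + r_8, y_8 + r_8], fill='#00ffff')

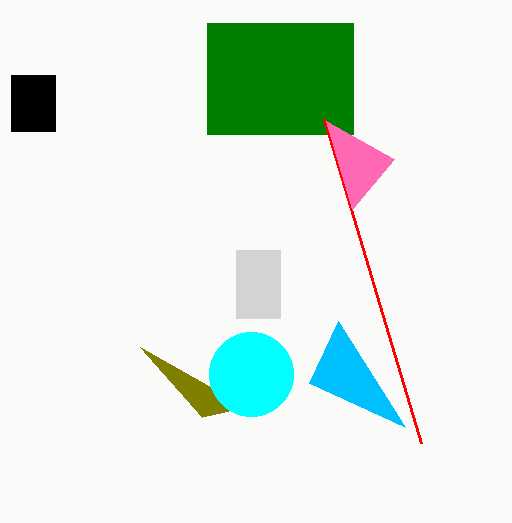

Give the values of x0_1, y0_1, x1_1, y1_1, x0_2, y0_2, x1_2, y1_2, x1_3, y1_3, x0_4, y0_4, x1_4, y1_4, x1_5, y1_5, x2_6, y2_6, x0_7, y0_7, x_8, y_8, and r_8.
x0_1 = 207; y0_1 = 23; x1_1 = 353; y1_1 = 134; x0_2 = 236; y0_2 = 250; x1_2 = 280; y1_2 = 318; x1_3 = 202; y1_3 = 417; x0_4 = 11; y0_4 = 75; x1_4 = 55; y1_4 = 131; x1_5 = 421; y1_5 = 443; x2_6 = 338; y2_6 = 321; x0_7 = 326; y0_7 = 121; x_8 = 251; y_8 = 374; r_8 = 42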